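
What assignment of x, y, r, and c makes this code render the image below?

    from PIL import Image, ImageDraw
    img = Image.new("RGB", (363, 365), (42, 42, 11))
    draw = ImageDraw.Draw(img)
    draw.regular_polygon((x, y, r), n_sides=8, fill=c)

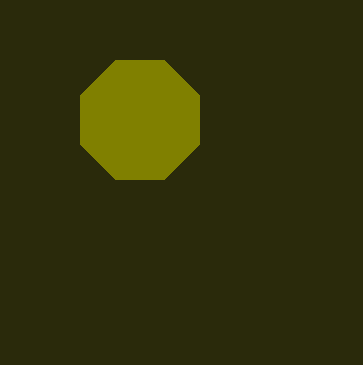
x = 140; y = 120; r = 64; c = 'olive'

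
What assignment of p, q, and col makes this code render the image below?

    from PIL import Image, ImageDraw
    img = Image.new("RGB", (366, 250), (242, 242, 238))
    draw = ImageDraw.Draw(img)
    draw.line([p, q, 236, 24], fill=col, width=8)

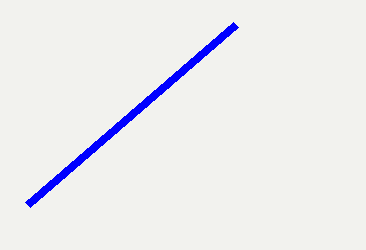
p = 28, q = 204, col = 'blue'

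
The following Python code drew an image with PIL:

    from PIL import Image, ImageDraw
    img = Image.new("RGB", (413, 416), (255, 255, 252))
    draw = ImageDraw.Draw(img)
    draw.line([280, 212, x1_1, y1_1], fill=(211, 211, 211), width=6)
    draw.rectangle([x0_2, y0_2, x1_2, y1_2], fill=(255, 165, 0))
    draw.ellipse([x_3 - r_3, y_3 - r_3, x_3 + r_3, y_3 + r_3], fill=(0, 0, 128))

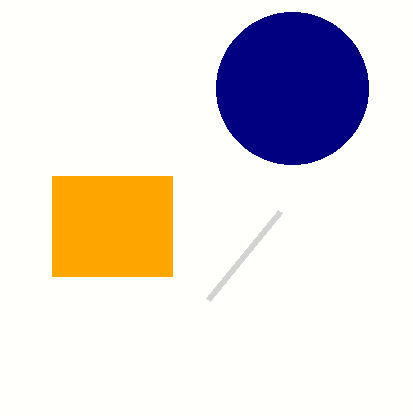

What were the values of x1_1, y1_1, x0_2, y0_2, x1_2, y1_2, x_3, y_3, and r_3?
x1_1 = 208
y1_1 = 300
x0_2 = 52
y0_2 = 176
x1_2 = 172
y1_2 = 276
x_3 = 292
y_3 = 88
r_3 = 76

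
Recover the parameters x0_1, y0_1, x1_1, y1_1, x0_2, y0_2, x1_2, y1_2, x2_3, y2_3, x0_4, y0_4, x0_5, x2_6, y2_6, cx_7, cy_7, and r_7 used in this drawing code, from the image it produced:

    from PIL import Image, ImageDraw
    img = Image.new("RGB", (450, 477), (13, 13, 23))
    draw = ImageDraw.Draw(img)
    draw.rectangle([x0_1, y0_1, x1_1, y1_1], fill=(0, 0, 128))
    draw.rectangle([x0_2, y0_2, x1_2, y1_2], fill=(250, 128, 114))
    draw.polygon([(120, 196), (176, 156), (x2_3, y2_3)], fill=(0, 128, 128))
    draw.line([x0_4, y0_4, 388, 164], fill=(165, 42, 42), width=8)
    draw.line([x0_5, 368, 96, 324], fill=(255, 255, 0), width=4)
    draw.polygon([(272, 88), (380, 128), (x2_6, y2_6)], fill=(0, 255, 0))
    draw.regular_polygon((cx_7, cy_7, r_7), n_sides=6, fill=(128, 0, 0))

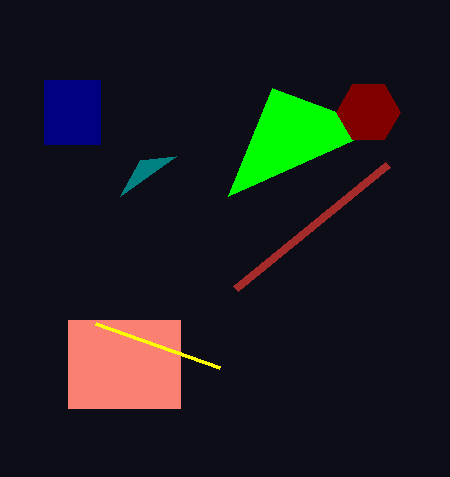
x0_1 = 44, y0_1 = 80, x1_1 = 100, y1_1 = 144, x0_2 = 68, y0_2 = 320, x1_2 = 180, y1_2 = 408, x2_3 = 140, y2_3 = 160, x0_4 = 236, y0_4 = 288, x0_5 = 220, x2_6 = 228, y2_6 = 196, cx_7 = 368, cy_7 = 112, r_7 = 32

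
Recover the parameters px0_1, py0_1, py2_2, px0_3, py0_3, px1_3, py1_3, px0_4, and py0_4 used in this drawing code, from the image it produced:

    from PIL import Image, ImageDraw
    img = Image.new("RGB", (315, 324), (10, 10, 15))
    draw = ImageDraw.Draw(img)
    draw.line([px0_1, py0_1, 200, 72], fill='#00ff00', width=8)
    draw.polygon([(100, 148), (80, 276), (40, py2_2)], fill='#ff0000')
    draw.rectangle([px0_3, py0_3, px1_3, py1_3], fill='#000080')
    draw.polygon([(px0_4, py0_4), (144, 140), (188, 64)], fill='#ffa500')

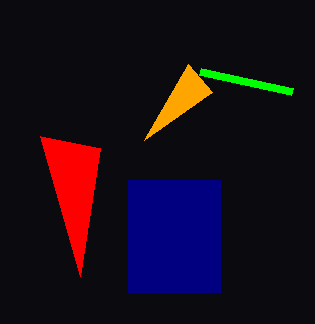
px0_1 = 292; py0_1 = 92; py2_2 = 136; px0_3 = 128; py0_3 = 180; px1_3 = 220; py1_3 = 292; px0_4 = 212; py0_4 = 92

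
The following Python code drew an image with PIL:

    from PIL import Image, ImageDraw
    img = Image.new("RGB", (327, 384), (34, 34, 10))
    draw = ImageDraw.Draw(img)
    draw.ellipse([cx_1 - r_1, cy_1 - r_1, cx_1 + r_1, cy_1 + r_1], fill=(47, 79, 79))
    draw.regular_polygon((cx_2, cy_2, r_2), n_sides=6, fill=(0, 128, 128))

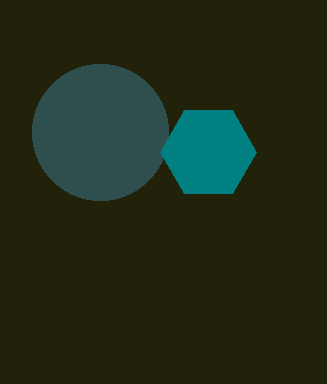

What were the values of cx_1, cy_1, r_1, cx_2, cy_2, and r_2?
cx_1 = 100; cy_1 = 132; r_1 = 68; cx_2 = 208; cy_2 = 152; r_2 = 48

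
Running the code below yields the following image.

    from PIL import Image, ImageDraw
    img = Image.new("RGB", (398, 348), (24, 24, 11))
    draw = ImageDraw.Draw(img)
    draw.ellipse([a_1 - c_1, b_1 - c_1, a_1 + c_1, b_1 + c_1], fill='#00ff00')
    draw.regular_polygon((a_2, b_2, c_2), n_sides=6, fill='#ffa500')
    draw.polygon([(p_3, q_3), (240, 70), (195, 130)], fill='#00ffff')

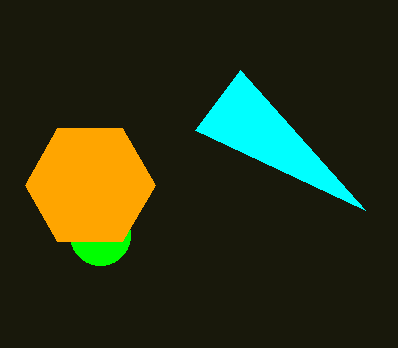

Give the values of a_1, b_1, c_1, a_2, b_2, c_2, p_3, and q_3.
a_1 = 100, b_1 = 235, c_1 = 30, a_2 = 90, b_2 = 185, c_2 = 65, p_3 = 365, q_3 = 210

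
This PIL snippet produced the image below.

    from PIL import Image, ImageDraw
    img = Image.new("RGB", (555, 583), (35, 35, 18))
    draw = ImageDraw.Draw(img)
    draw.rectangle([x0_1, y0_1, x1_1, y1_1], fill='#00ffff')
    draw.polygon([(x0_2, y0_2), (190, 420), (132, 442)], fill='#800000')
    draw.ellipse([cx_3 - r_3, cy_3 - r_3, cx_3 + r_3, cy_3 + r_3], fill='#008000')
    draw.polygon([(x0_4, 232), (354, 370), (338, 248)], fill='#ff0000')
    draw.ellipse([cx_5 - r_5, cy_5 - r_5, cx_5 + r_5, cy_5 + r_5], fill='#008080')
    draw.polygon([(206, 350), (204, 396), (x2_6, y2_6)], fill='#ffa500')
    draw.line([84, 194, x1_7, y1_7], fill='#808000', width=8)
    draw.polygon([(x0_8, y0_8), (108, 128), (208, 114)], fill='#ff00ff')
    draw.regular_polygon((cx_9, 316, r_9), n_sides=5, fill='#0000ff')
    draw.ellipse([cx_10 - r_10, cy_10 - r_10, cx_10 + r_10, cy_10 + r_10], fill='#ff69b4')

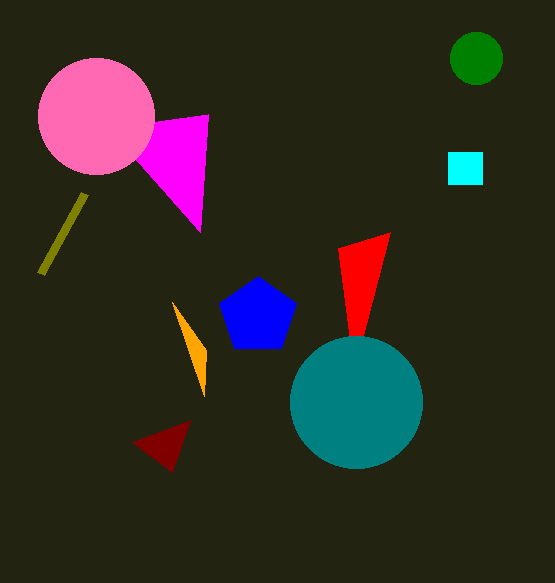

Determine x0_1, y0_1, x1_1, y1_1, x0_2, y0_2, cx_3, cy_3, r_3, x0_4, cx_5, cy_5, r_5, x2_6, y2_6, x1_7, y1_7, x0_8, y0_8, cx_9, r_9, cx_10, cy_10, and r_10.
x0_1 = 448; y0_1 = 152; x1_1 = 482; y1_1 = 184; x0_2 = 172; y0_2 = 472; cx_3 = 476; cy_3 = 58; r_3 = 26; x0_4 = 390; cx_5 = 356; cy_5 = 402; r_5 = 66; x2_6 = 172; y2_6 = 302; x1_7 = 40; y1_7 = 274; x0_8 = 200; y0_8 = 232; cx_9 = 258; r_9 = 40; cx_10 = 96; cy_10 = 116; r_10 = 58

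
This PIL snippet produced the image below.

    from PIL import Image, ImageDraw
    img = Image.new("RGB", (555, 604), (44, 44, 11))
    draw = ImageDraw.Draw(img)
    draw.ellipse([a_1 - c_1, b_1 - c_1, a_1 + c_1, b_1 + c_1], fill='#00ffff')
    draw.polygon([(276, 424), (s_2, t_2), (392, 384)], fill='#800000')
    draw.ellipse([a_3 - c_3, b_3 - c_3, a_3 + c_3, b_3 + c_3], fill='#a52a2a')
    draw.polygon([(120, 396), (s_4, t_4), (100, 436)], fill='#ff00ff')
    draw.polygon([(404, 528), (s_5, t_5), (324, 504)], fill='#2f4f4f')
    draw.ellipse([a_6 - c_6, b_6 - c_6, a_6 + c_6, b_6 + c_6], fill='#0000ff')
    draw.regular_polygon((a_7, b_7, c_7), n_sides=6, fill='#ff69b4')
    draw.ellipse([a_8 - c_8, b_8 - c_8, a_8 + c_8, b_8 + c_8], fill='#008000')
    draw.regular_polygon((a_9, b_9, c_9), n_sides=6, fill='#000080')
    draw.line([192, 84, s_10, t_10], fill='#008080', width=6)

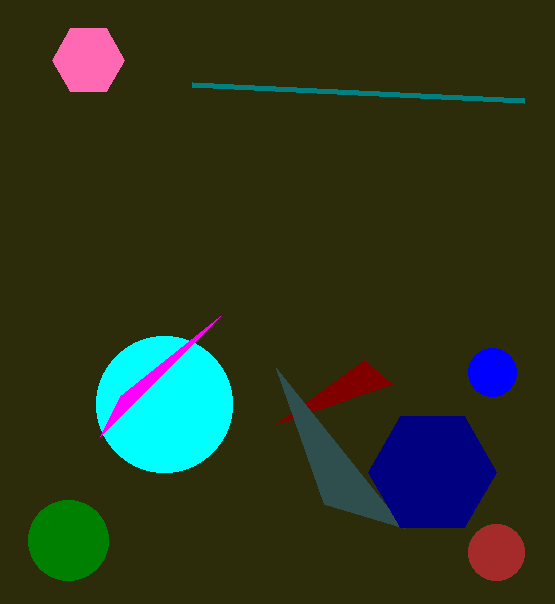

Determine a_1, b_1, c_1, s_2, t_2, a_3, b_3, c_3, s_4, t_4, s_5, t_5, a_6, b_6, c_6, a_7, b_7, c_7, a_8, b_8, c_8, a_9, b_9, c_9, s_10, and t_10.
a_1 = 164, b_1 = 404, c_1 = 68, s_2 = 364, t_2 = 360, a_3 = 496, b_3 = 552, c_3 = 28, s_4 = 220, t_4 = 316, s_5 = 276, t_5 = 368, a_6 = 492, b_6 = 372, c_6 = 24, a_7 = 88, b_7 = 60, c_7 = 36, a_8 = 68, b_8 = 540, c_8 = 40, a_9 = 432, b_9 = 472, c_9 = 64, s_10 = 524, t_10 = 100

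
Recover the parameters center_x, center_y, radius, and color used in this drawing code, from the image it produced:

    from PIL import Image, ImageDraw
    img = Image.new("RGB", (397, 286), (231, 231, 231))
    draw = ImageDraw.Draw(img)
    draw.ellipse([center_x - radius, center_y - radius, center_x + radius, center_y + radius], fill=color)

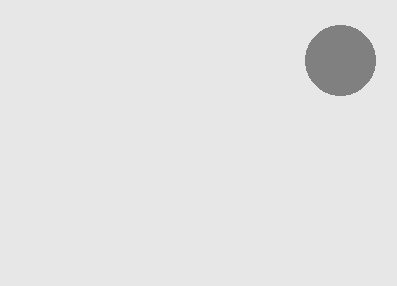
center_x = 340
center_y = 60
radius = 35
color = 'gray'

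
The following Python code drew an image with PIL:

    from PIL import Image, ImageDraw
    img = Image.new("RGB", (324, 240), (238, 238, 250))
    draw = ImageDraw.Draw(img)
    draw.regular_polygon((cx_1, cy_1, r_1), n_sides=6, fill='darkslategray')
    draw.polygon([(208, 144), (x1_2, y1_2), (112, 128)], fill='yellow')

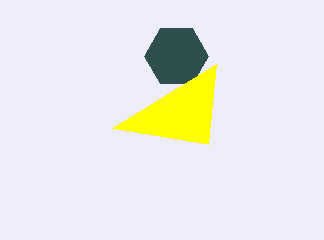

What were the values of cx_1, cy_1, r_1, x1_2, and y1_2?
cx_1 = 176; cy_1 = 56; r_1 = 32; x1_2 = 216; y1_2 = 64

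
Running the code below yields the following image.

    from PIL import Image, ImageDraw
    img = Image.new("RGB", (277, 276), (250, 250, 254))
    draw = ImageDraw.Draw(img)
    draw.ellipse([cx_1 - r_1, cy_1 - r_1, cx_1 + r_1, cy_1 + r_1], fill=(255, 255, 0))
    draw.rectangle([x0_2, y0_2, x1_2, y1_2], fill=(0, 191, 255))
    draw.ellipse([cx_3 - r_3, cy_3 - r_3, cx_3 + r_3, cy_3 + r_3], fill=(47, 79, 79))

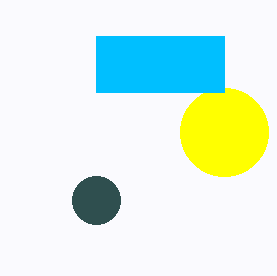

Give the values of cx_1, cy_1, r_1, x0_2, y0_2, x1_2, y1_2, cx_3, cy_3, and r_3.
cx_1 = 224
cy_1 = 132
r_1 = 44
x0_2 = 96
y0_2 = 36
x1_2 = 224
y1_2 = 92
cx_3 = 96
cy_3 = 200
r_3 = 24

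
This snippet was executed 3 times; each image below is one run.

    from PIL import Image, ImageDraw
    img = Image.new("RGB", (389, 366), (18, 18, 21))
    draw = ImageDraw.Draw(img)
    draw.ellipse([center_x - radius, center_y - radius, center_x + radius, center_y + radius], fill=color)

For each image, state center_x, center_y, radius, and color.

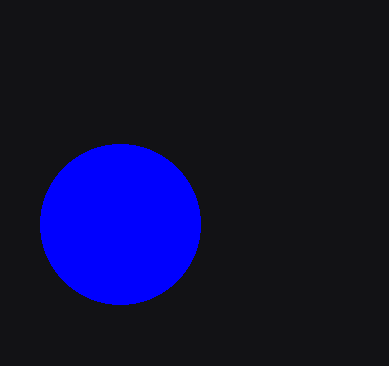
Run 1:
center_x = 120; center_y = 224; radius = 80; color = 'blue'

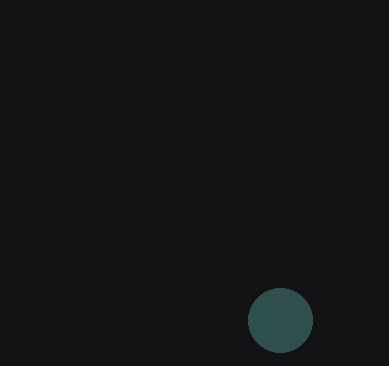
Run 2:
center_x = 280
center_y = 320
radius = 32
color = 'darkslategray'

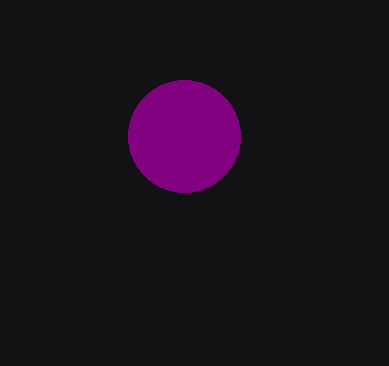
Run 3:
center_x = 184
center_y = 136
radius = 56
color = 'purple'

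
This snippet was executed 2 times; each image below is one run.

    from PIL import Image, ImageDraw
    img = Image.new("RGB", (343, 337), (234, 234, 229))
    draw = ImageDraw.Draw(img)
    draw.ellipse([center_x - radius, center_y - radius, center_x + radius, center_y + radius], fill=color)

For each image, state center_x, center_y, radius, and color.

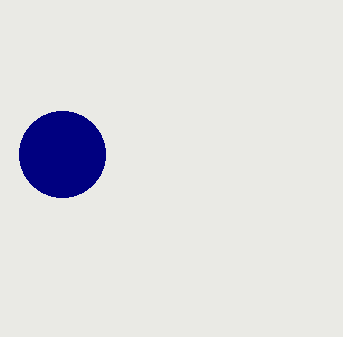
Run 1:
center_x = 62; center_y = 154; radius = 43; color = 'navy'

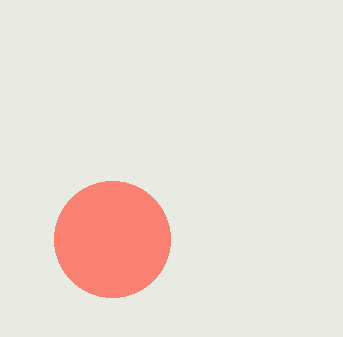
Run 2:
center_x = 112
center_y = 239
radius = 58
color = 'salmon'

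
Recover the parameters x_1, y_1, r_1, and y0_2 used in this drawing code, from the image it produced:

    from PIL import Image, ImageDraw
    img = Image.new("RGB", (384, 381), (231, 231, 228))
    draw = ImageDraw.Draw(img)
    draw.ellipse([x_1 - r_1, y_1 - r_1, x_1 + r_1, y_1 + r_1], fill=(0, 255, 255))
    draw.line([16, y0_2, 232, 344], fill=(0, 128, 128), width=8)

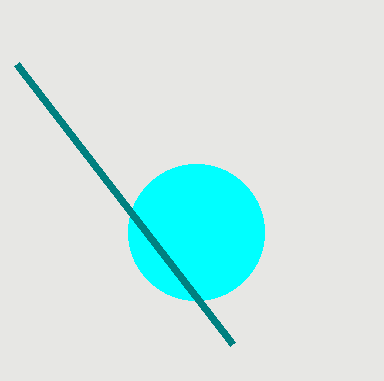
x_1 = 196; y_1 = 232; r_1 = 68; y0_2 = 64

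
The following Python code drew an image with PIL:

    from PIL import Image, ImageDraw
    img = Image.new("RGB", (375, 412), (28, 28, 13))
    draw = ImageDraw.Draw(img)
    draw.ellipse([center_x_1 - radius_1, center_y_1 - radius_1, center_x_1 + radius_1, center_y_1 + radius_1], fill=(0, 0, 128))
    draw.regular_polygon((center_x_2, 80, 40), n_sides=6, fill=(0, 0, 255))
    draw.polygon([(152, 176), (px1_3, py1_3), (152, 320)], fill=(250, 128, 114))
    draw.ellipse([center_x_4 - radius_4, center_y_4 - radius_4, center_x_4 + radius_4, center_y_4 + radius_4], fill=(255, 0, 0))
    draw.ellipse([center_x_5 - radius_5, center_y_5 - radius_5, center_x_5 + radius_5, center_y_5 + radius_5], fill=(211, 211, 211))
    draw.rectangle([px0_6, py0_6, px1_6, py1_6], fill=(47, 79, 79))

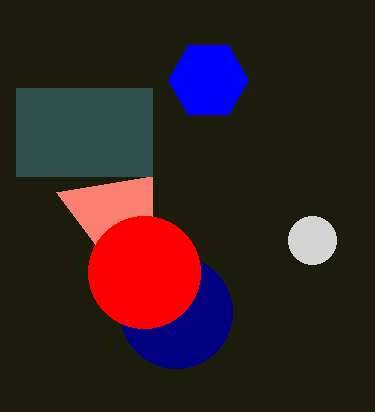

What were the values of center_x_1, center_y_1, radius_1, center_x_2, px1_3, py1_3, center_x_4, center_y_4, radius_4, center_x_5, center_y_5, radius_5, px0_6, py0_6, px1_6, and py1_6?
center_x_1 = 176
center_y_1 = 312
radius_1 = 56
center_x_2 = 208
px1_3 = 56
py1_3 = 192
center_x_4 = 144
center_y_4 = 272
radius_4 = 56
center_x_5 = 312
center_y_5 = 240
radius_5 = 24
px0_6 = 16
py0_6 = 88
px1_6 = 152
py1_6 = 176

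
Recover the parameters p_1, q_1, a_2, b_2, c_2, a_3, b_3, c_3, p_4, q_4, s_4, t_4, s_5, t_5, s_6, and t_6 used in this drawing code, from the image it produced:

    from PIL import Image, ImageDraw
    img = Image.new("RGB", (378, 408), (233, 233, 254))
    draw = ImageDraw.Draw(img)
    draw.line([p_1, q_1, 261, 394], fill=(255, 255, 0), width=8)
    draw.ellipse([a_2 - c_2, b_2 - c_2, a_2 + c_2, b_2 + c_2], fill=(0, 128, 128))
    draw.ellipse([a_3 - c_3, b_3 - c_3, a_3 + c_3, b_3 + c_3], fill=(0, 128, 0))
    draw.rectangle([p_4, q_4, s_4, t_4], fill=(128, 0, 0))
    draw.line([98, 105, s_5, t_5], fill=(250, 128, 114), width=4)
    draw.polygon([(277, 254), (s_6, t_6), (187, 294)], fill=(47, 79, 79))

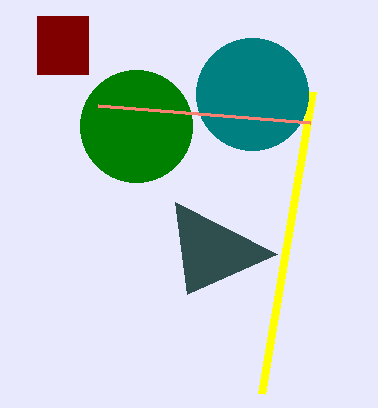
p_1 = 312, q_1 = 92, a_2 = 252, b_2 = 94, c_2 = 56, a_3 = 136, b_3 = 126, c_3 = 56, p_4 = 37, q_4 = 16, s_4 = 88, t_4 = 74, s_5 = 310, t_5 = 122, s_6 = 175, t_6 = 202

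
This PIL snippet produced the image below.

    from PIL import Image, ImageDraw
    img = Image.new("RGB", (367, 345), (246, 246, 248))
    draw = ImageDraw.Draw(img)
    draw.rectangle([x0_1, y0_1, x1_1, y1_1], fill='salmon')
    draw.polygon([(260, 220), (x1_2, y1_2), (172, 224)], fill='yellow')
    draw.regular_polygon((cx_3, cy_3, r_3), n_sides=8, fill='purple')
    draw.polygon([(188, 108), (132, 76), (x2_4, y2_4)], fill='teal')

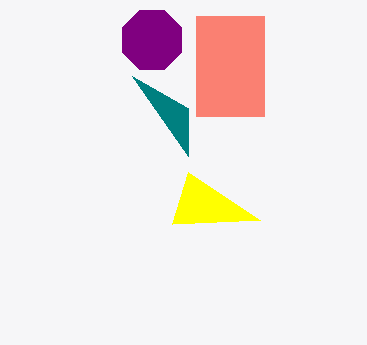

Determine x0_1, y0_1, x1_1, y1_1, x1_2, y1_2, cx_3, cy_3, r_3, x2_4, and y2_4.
x0_1 = 196
y0_1 = 16
x1_1 = 264
y1_1 = 116
x1_2 = 188
y1_2 = 172
cx_3 = 152
cy_3 = 40
r_3 = 32
x2_4 = 188
y2_4 = 156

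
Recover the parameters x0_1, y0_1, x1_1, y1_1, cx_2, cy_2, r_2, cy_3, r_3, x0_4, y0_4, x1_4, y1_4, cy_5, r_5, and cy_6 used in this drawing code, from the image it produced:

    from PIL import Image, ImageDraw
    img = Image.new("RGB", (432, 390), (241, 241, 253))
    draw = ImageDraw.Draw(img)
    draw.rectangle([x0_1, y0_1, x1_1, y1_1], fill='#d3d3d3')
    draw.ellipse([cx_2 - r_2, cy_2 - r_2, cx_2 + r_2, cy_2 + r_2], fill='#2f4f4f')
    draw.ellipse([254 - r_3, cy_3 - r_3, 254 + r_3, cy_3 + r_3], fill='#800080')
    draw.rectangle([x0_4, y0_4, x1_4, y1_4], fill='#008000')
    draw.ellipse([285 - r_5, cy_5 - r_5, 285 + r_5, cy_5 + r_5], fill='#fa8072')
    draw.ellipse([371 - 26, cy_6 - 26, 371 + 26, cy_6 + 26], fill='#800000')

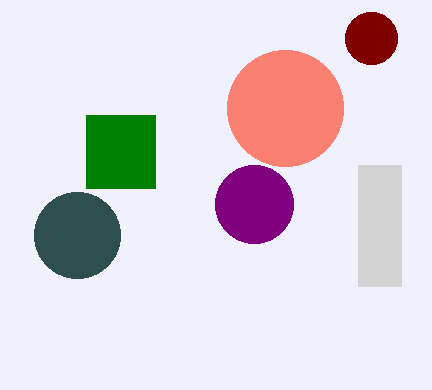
x0_1 = 358
y0_1 = 165
x1_1 = 401
y1_1 = 286
cx_2 = 77
cy_2 = 235
r_2 = 43
cy_3 = 204
r_3 = 39
x0_4 = 86
y0_4 = 115
x1_4 = 155
y1_4 = 188
cy_5 = 108
r_5 = 58
cy_6 = 38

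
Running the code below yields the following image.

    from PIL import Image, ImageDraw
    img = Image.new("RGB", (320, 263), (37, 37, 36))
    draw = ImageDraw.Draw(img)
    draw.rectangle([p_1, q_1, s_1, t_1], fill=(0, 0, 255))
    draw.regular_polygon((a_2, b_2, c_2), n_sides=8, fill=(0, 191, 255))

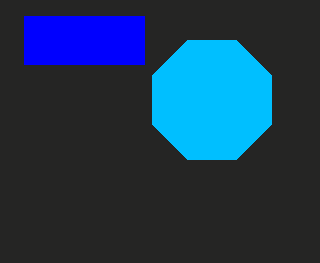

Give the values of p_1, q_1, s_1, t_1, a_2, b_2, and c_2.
p_1 = 24
q_1 = 16
s_1 = 144
t_1 = 64
a_2 = 212
b_2 = 100
c_2 = 64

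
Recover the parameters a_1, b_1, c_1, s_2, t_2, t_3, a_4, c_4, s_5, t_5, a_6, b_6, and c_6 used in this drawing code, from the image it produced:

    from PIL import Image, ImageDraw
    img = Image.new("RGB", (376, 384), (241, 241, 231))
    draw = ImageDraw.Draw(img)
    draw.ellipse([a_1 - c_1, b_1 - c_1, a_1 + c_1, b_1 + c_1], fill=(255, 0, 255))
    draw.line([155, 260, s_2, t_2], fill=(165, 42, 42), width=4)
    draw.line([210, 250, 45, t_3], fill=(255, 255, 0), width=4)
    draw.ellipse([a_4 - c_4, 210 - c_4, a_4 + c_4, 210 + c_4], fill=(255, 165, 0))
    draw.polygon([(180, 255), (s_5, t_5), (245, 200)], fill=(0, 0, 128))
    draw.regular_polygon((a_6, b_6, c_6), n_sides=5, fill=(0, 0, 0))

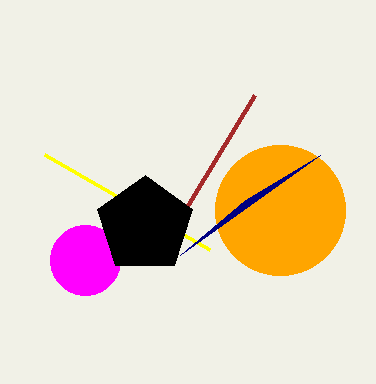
a_1 = 85, b_1 = 260, c_1 = 35, s_2 = 255, t_2 = 95, t_3 = 155, a_4 = 280, c_4 = 65, s_5 = 320, t_5 = 155, a_6 = 145, b_6 = 225, c_6 = 50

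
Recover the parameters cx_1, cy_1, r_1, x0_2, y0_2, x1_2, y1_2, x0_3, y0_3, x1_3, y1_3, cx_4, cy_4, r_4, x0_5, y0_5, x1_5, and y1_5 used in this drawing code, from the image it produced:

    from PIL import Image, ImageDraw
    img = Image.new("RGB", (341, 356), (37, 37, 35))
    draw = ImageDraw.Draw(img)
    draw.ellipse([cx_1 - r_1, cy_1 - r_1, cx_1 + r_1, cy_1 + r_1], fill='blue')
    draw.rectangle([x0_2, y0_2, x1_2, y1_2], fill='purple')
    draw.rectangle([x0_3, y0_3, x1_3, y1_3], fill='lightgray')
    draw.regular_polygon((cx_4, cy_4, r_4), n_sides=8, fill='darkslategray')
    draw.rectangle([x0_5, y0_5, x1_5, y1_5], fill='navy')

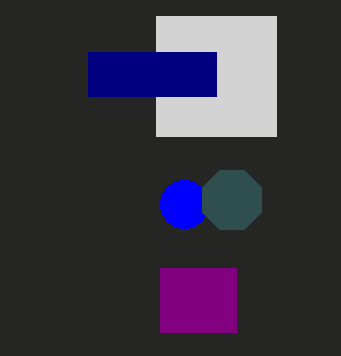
cx_1 = 184, cy_1 = 204, r_1 = 24, x0_2 = 160, y0_2 = 268, x1_2 = 236, y1_2 = 332, x0_3 = 156, y0_3 = 16, x1_3 = 276, y1_3 = 136, cx_4 = 232, cy_4 = 200, r_4 = 32, x0_5 = 88, y0_5 = 52, x1_5 = 216, y1_5 = 96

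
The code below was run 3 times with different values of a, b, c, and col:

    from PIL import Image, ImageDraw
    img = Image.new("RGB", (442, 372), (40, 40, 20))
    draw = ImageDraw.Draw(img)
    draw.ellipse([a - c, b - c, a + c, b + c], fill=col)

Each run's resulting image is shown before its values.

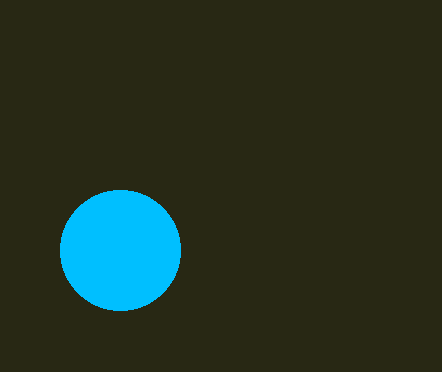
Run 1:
a = 120
b = 250
c = 60
col = 'deepskyblue'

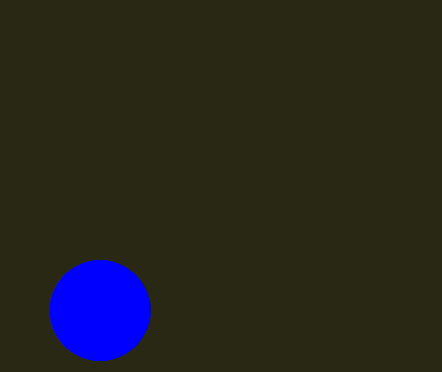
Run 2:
a = 100
b = 310
c = 50
col = 'blue'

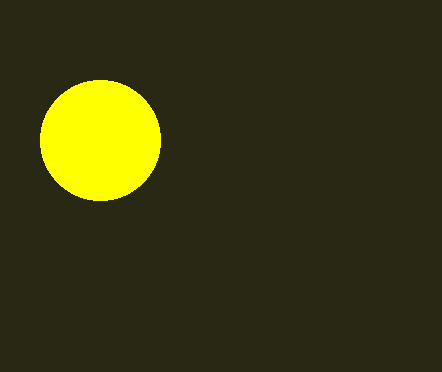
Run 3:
a = 100
b = 140
c = 60
col = 'yellow'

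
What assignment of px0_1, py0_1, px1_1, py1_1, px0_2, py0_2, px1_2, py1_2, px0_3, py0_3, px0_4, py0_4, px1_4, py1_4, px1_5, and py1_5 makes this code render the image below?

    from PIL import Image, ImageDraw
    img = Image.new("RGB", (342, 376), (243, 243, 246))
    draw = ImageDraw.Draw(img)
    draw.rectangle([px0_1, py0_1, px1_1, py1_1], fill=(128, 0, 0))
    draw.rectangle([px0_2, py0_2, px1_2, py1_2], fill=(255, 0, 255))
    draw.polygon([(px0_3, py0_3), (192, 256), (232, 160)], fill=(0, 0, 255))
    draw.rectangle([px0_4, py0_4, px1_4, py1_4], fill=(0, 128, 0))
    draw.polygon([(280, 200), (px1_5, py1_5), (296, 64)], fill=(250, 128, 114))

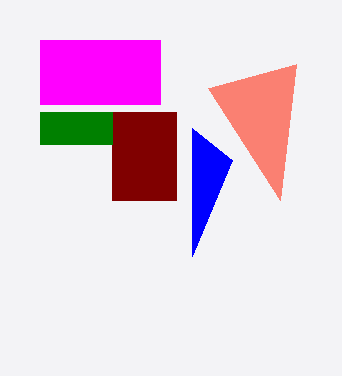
px0_1 = 112, py0_1 = 112, px1_1 = 176, py1_1 = 200, px0_2 = 40, py0_2 = 40, px1_2 = 160, py1_2 = 104, px0_3 = 192, py0_3 = 128, px0_4 = 40, py0_4 = 112, px1_4 = 112, py1_4 = 144, px1_5 = 208, py1_5 = 88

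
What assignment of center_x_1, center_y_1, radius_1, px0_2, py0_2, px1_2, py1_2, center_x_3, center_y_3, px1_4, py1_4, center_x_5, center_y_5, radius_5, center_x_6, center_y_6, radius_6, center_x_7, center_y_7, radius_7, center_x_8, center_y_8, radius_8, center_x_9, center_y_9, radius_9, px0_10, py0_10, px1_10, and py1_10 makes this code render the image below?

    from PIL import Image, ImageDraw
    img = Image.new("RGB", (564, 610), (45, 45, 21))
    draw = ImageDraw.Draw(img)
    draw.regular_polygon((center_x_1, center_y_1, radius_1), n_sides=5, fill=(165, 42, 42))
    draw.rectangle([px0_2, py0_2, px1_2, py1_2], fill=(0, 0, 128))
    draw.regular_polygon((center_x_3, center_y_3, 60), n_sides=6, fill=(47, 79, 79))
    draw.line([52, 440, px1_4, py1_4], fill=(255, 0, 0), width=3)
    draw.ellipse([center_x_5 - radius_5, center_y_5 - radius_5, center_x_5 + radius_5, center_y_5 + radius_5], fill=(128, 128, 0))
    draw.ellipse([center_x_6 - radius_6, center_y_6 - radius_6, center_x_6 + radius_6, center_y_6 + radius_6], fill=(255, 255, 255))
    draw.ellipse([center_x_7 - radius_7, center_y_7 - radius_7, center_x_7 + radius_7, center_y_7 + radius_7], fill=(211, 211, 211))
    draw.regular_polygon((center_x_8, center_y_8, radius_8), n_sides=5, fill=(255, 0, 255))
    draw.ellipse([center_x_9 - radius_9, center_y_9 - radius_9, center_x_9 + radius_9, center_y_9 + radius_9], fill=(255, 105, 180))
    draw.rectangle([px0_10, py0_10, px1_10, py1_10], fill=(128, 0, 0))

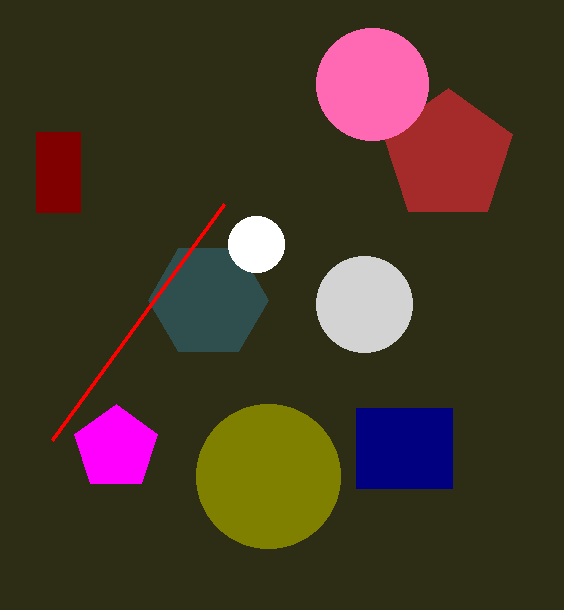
center_x_1 = 448, center_y_1 = 156, radius_1 = 68, px0_2 = 356, py0_2 = 408, px1_2 = 452, py1_2 = 488, center_x_3 = 208, center_y_3 = 300, px1_4 = 224, py1_4 = 204, center_x_5 = 268, center_y_5 = 476, radius_5 = 72, center_x_6 = 256, center_y_6 = 244, radius_6 = 28, center_x_7 = 364, center_y_7 = 304, radius_7 = 48, center_x_8 = 116, center_y_8 = 448, radius_8 = 44, center_x_9 = 372, center_y_9 = 84, radius_9 = 56, px0_10 = 36, py0_10 = 132, px1_10 = 80, py1_10 = 212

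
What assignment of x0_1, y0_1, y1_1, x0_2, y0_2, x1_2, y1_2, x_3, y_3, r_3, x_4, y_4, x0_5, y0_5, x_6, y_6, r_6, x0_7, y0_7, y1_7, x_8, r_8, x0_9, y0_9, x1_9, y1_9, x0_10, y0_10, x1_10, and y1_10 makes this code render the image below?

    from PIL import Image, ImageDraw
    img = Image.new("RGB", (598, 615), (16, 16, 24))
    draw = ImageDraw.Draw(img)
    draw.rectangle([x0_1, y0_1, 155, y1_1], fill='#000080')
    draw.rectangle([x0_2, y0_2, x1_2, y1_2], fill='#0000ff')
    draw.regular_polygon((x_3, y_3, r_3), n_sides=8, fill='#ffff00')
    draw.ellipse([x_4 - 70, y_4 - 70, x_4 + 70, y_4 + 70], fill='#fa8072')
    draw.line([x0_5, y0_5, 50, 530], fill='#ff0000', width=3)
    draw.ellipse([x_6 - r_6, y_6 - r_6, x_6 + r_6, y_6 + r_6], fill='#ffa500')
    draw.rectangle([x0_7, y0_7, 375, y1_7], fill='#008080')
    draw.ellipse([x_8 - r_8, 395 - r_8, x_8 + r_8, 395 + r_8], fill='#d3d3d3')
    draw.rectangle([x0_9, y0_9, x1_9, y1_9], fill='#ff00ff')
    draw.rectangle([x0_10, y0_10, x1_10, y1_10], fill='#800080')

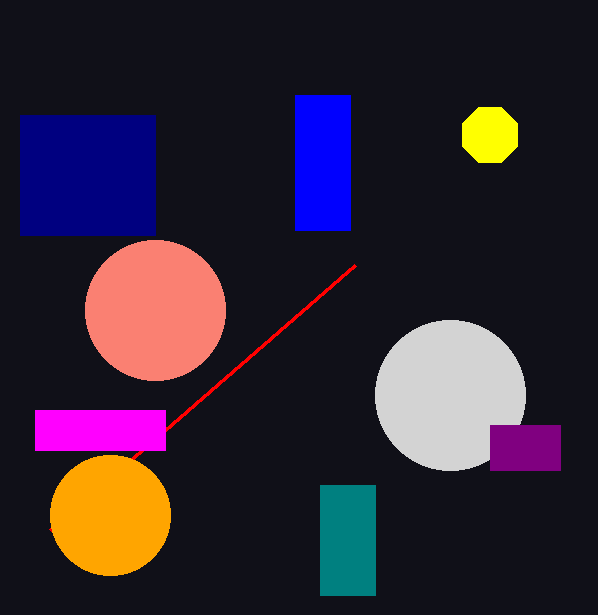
x0_1 = 20, y0_1 = 115, y1_1 = 235, x0_2 = 295, y0_2 = 95, x1_2 = 350, y1_2 = 230, x_3 = 490, y_3 = 135, r_3 = 30, x_4 = 155, y_4 = 310, x0_5 = 355, y0_5 = 265, x_6 = 110, y_6 = 515, r_6 = 60, x0_7 = 320, y0_7 = 485, y1_7 = 595, x_8 = 450, r_8 = 75, x0_9 = 35, y0_9 = 410, x1_9 = 165, y1_9 = 450, x0_10 = 490, y0_10 = 425, x1_10 = 560, y1_10 = 470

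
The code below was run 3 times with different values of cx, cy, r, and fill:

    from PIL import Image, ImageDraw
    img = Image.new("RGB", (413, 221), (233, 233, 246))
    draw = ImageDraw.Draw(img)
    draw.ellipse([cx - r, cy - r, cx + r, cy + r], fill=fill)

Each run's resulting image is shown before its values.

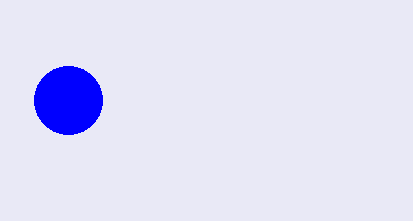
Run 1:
cx = 68, cy = 100, r = 34, fill = 'blue'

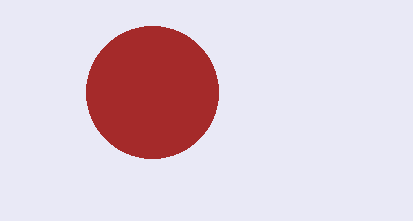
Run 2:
cx = 152, cy = 92, r = 66, fill = 'brown'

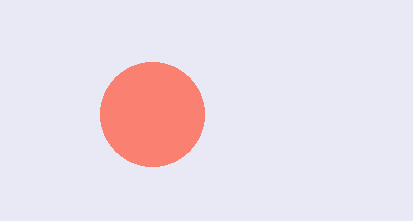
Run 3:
cx = 152
cy = 114
r = 52
fill = 'salmon'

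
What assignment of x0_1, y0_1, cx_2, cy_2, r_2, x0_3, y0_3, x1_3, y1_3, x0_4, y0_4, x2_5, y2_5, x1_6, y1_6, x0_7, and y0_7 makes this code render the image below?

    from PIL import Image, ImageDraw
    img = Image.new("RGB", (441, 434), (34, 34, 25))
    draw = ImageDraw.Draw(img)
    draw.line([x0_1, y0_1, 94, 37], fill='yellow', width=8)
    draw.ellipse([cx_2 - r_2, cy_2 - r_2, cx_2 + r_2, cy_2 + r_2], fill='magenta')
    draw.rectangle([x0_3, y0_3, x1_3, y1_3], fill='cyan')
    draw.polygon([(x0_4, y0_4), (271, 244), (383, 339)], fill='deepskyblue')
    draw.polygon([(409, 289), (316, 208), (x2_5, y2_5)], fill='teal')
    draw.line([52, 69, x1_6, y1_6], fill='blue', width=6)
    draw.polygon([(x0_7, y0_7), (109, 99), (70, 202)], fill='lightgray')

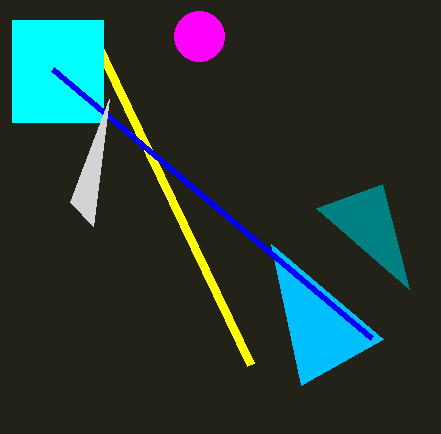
x0_1 = 251
y0_1 = 365
cx_2 = 199
cy_2 = 36
r_2 = 25
x0_3 = 12
y0_3 = 20
x1_3 = 103
y1_3 = 122
x0_4 = 301
y0_4 = 385
x2_5 = 382
y2_5 = 184
x1_6 = 371
y1_6 = 338
x0_7 = 93
y0_7 = 226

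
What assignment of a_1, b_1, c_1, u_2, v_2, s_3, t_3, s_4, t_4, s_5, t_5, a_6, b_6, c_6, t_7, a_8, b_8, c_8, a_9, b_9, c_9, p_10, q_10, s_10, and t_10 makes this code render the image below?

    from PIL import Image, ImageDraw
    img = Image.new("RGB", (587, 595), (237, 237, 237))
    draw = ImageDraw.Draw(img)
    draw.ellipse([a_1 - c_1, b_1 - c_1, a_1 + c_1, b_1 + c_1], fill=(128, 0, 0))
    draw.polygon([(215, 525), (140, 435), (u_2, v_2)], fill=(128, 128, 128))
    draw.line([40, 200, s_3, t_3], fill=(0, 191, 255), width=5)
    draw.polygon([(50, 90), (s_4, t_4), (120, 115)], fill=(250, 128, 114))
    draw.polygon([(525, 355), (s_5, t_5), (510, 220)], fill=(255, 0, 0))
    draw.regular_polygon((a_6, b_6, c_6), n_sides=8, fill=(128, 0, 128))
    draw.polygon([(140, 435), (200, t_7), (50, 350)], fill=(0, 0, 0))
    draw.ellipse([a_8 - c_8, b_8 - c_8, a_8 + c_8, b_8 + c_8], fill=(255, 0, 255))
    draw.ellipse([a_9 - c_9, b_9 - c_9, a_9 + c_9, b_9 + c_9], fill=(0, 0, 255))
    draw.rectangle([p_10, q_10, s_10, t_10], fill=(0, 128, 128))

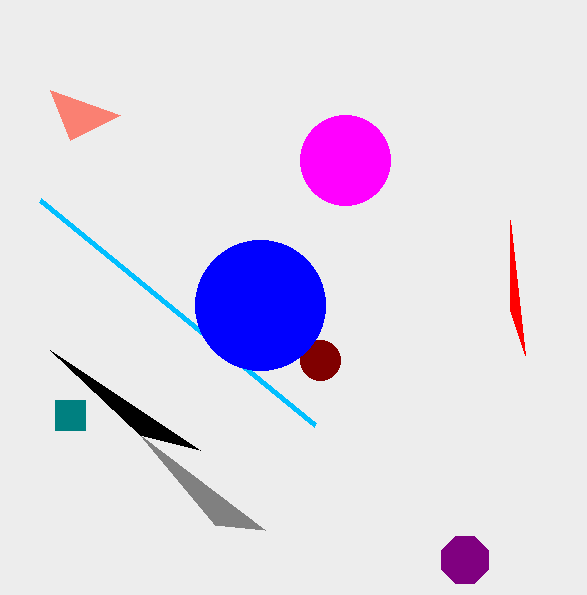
a_1 = 320; b_1 = 360; c_1 = 20; u_2 = 265; v_2 = 530; s_3 = 315; t_3 = 425; s_4 = 70; t_4 = 140; s_5 = 510; t_5 = 310; a_6 = 465; b_6 = 560; c_6 = 25; t_7 = 450; a_8 = 345; b_8 = 160; c_8 = 45; a_9 = 260; b_9 = 305; c_9 = 65; p_10 = 55; q_10 = 400; s_10 = 85; t_10 = 430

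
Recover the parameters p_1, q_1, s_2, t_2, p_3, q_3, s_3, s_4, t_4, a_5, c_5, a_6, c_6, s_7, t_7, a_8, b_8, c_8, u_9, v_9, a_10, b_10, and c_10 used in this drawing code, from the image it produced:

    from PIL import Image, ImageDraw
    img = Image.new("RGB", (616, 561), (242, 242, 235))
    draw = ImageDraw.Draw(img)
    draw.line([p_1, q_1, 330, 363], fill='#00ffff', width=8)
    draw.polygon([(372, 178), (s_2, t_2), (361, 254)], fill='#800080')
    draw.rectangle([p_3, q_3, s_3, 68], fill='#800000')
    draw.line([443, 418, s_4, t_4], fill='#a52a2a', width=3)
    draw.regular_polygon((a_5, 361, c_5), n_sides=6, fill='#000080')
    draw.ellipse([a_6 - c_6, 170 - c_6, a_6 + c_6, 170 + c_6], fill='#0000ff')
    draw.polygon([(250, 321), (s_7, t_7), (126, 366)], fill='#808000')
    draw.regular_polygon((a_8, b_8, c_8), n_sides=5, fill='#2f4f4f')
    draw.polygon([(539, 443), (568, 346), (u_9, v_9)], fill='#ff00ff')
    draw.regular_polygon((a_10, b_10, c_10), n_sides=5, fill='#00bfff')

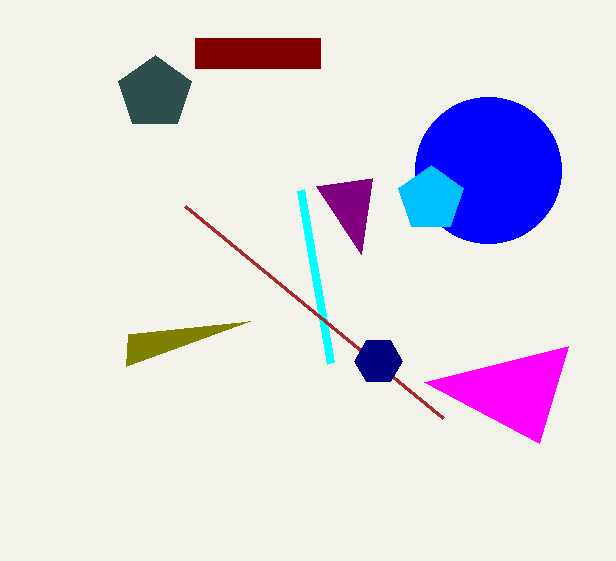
p_1 = 300, q_1 = 190, s_2 = 316, t_2 = 186, p_3 = 195, q_3 = 38, s_3 = 320, s_4 = 185, t_4 = 206, a_5 = 378, c_5 = 24, a_6 = 488, c_6 = 73, s_7 = 128, t_7 = 334, a_8 = 155, b_8 = 93, c_8 = 38, u_9 = 424, v_9 = 382, a_10 = 431, b_10 = 199, c_10 = 34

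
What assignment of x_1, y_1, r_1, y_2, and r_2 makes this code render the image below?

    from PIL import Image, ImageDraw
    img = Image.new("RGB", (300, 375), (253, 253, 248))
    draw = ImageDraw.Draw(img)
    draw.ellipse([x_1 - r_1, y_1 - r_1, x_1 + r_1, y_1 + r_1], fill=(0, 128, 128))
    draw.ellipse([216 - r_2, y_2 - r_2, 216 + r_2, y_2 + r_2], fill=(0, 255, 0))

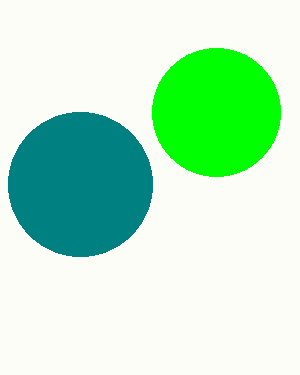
x_1 = 80; y_1 = 184; r_1 = 72; y_2 = 112; r_2 = 64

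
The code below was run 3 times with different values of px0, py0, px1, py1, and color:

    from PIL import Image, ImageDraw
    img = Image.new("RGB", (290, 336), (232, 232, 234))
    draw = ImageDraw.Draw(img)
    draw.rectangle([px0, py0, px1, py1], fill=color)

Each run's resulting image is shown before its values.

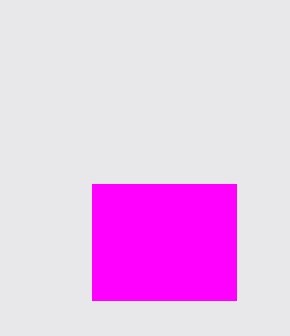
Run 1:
px0 = 92, py0 = 184, px1 = 236, py1 = 300, color = 'magenta'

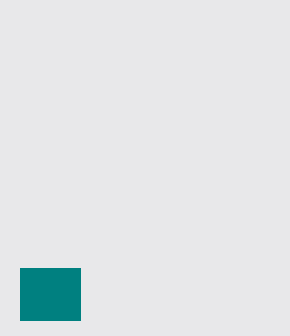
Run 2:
px0 = 20
py0 = 268
px1 = 80
py1 = 320
color = 'teal'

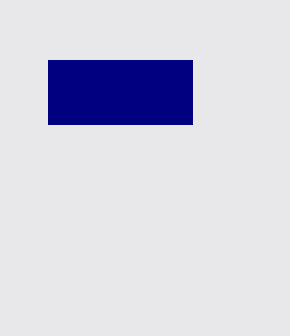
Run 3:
px0 = 48, py0 = 60, px1 = 192, py1 = 124, color = 'navy'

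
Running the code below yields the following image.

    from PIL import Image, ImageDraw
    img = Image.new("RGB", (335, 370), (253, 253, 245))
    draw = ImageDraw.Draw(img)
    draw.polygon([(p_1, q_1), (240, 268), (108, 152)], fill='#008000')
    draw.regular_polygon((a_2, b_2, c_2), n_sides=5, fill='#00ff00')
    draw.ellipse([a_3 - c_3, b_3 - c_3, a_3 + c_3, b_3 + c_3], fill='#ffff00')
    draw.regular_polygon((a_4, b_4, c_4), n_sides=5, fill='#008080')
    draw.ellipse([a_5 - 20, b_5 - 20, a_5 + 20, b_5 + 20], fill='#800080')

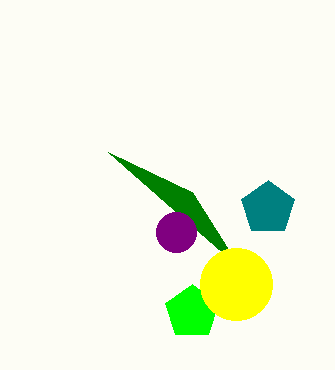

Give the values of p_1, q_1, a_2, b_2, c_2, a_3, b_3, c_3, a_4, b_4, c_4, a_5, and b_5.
p_1 = 192, q_1 = 192, a_2 = 192, b_2 = 312, c_2 = 28, a_3 = 236, b_3 = 284, c_3 = 36, a_4 = 268, b_4 = 208, c_4 = 28, a_5 = 176, b_5 = 232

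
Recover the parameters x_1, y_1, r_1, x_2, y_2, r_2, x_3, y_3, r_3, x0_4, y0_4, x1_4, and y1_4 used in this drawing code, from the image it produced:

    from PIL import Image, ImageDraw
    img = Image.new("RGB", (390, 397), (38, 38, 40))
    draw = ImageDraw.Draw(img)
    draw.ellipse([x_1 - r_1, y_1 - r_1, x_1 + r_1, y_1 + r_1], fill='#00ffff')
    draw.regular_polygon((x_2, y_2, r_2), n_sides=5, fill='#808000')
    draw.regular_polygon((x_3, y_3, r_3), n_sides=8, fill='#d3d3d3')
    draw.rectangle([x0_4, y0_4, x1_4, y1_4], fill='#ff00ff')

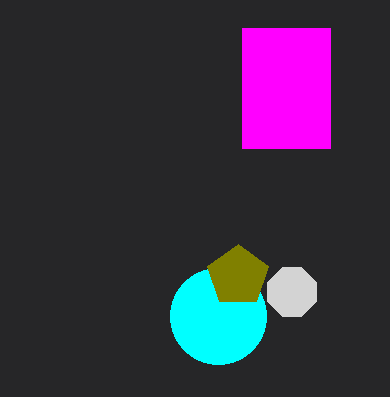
x_1 = 218
y_1 = 316
r_1 = 48
x_2 = 238
y_2 = 276
r_2 = 32
x_3 = 292
y_3 = 292
r_3 = 26
x0_4 = 242
y0_4 = 28
x1_4 = 330
y1_4 = 148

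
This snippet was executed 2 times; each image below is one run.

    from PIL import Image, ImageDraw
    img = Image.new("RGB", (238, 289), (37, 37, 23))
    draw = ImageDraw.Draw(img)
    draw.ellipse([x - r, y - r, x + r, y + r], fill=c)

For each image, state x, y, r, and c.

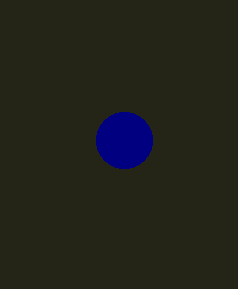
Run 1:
x = 124, y = 140, r = 28, c = 'navy'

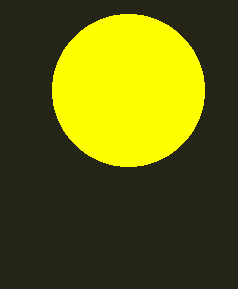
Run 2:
x = 128; y = 90; r = 76; c = 'yellow'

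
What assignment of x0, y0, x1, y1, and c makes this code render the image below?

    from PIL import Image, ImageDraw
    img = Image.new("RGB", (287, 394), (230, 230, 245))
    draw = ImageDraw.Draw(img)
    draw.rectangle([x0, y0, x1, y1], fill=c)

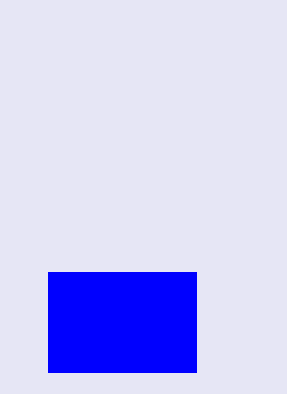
x0 = 48
y0 = 272
x1 = 196
y1 = 372
c = 'blue'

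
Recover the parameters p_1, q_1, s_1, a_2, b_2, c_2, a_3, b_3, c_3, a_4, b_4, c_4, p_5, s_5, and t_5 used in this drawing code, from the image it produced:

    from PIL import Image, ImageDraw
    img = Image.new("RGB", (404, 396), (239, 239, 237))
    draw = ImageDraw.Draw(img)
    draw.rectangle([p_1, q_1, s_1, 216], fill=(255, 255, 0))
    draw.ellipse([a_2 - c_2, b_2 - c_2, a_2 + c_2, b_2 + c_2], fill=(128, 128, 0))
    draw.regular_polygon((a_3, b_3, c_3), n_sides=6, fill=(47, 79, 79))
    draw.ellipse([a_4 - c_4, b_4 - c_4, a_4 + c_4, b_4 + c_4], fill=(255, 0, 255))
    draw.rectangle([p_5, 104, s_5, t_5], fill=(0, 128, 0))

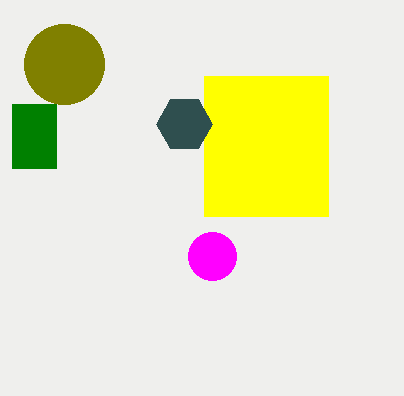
p_1 = 204; q_1 = 76; s_1 = 328; a_2 = 64; b_2 = 64; c_2 = 40; a_3 = 184; b_3 = 124; c_3 = 28; a_4 = 212; b_4 = 256; c_4 = 24; p_5 = 12; s_5 = 56; t_5 = 168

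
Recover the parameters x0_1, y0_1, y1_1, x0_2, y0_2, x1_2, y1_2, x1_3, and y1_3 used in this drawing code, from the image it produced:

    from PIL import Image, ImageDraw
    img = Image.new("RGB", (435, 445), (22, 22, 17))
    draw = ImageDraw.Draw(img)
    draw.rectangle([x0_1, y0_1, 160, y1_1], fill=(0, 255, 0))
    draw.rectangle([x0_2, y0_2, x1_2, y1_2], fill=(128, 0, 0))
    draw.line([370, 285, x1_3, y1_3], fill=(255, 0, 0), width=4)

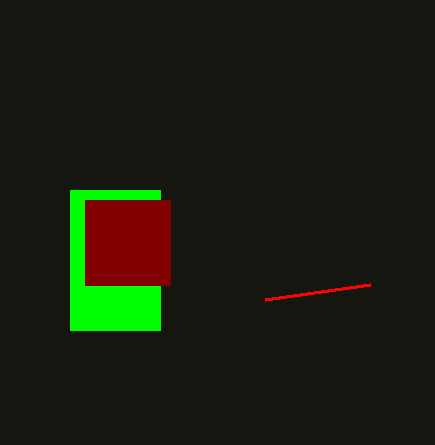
x0_1 = 70
y0_1 = 190
y1_1 = 330
x0_2 = 85
y0_2 = 200
x1_2 = 170
y1_2 = 285
x1_3 = 265
y1_3 = 300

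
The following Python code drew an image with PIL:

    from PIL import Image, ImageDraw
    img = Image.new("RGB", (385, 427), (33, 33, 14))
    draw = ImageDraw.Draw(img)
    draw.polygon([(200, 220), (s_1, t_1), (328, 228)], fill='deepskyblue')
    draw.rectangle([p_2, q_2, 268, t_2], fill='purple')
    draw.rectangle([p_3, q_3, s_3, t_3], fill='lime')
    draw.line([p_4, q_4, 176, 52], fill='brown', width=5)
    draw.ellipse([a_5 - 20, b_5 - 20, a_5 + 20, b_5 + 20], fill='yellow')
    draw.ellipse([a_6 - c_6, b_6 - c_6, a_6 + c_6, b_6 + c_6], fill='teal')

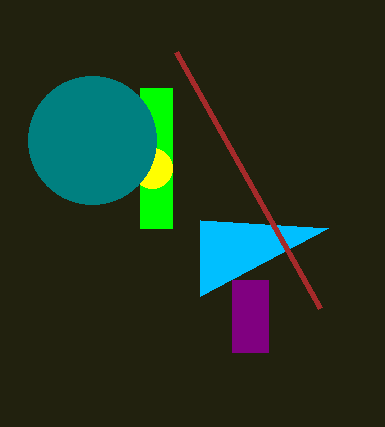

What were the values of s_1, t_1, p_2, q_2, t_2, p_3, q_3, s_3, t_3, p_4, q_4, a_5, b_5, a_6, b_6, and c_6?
s_1 = 200, t_1 = 296, p_2 = 232, q_2 = 280, t_2 = 352, p_3 = 140, q_3 = 88, s_3 = 172, t_3 = 228, p_4 = 320, q_4 = 308, a_5 = 152, b_5 = 168, a_6 = 92, b_6 = 140, c_6 = 64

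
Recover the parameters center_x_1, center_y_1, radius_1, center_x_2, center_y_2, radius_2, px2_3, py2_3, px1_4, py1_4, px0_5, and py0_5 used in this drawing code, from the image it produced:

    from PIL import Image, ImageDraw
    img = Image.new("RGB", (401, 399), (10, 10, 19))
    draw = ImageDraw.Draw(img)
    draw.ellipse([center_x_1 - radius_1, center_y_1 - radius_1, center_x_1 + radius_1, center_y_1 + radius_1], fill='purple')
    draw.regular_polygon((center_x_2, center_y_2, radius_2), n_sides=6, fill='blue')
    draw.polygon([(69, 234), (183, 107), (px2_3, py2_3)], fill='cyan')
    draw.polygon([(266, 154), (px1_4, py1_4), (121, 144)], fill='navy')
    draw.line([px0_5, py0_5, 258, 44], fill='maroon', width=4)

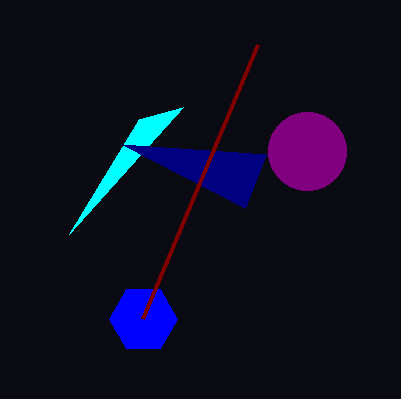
center_x_1 = 307, center_y_1 = 151, radius_1 = 39, center_x_2 = 143, center_y_2 = 319, radius_2 = 34, px2_3 = 139, py2_3 = 119, px1_4 = 245, py1_4 = 208, px0_5 = 143, py0_5 = 318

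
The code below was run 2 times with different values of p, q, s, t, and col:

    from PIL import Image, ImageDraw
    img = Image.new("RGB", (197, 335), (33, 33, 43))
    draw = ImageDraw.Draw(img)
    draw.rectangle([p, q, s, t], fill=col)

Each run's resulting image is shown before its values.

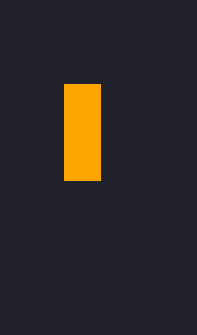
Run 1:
p = 64, q = 84, s = 100, t = 180, col = 'orange'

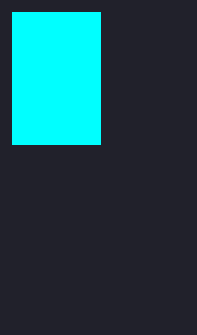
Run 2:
p = 12; q = 12; s = 100; t = 144; col = 'cyan'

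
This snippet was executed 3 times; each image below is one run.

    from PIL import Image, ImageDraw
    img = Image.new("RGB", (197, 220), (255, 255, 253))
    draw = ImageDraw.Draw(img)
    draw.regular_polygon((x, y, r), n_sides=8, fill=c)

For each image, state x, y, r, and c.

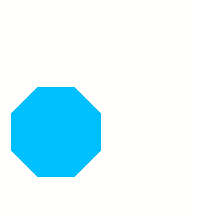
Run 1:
x = 56
y = 132
r = 48
c = 'deepskyblue'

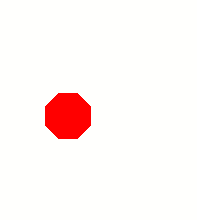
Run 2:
x = 68, y = 116, r = 24, c = 'red'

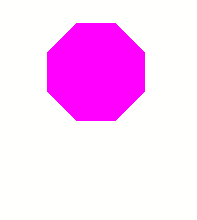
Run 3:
x = 96; y = 72; r = 52; c = 'magenta'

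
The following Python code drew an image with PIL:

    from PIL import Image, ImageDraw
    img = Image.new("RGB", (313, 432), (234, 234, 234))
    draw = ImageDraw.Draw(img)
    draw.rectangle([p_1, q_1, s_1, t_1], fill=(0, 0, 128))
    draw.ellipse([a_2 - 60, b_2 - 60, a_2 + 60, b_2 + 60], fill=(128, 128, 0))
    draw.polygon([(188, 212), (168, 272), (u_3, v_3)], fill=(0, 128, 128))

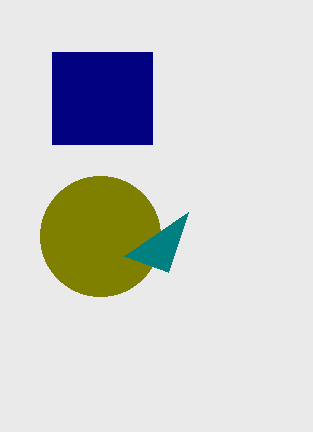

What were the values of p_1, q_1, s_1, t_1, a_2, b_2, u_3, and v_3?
p_1 = 52, q_1 = 52, s_1 = 152, t_1 = 144, a_2 = 100, b_2 = 236, u_3 = 124, v_3 = 256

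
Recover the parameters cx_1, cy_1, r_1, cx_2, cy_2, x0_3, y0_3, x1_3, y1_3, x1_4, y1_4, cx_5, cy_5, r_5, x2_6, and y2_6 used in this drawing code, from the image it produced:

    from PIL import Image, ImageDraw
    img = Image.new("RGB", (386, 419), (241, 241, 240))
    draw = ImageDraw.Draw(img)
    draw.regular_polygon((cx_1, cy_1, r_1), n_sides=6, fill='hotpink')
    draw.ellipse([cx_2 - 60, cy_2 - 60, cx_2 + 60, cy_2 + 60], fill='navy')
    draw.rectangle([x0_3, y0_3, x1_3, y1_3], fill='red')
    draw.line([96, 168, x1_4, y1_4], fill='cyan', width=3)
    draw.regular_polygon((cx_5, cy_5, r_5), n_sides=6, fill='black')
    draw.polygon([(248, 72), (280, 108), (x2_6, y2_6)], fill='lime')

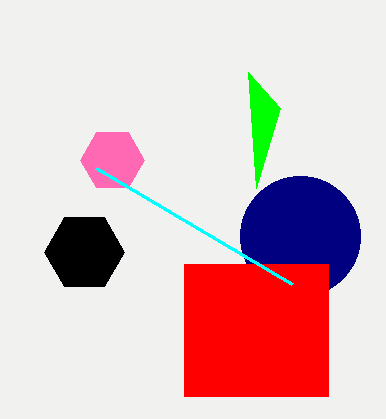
cx_1 = 112; cy_1 = 160; r_1 = 32; cx_2 = 300; cy_2 = 236; x0_3 = 184; y0_3 = 264; x1_3 = 328; y1_3 = 396; x1_4 = 292; y1_4 = 284; cx_5 = 84; cy_5 = 252; r_5 = 40; x2_6 = 256; y2_6 = 188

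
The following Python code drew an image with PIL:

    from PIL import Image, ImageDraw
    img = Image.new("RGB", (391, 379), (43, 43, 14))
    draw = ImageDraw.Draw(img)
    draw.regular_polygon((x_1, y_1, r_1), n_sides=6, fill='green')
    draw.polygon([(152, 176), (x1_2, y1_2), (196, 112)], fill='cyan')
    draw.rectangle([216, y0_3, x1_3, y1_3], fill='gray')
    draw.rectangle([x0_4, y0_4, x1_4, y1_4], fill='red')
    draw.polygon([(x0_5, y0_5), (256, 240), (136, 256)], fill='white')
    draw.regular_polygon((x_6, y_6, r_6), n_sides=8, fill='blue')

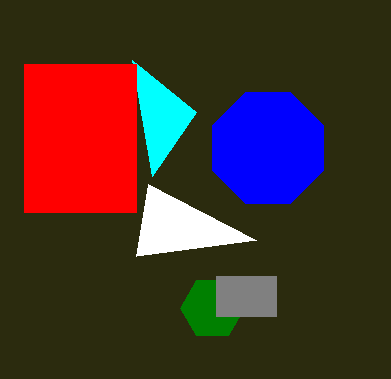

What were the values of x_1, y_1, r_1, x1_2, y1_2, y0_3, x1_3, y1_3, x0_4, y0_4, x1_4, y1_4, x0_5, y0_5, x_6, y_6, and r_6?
x_1 = 212
y_1 = 308
r_1 = 32
x1_2 = 132
y1_2 = 60
y0_3 = 276
x1_3 = 276
y1_3 = 316
x0_4 = 24
y0_4 = 64
x1_4 = 136
y1_4 = 212
x0_5 = 148
y0_5 = 184
x_6 = 268
y_6 = 148
r_6 = 60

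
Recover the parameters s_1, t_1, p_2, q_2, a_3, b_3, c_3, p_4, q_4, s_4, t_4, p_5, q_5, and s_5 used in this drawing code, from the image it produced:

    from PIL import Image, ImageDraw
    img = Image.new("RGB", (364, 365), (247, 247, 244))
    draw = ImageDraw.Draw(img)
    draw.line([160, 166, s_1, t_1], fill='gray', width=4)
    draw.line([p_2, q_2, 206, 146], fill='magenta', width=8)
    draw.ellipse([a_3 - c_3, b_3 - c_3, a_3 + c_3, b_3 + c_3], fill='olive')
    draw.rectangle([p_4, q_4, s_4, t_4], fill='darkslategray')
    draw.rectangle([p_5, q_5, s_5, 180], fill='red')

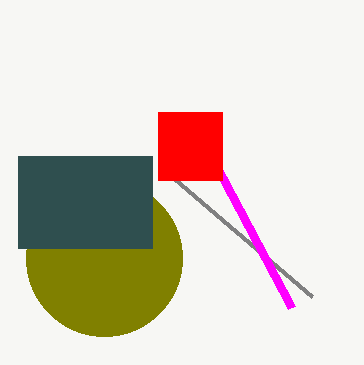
s_1 = 312
t_1 = 296
p_2 = 292
q_2 = 308
a_3 = 104
b_3 = 258
c_3 = 78
p_4 = 18
q_4 = 156
s_4 = 152
t_4 = 248
p_5 = 158
q_5 = 112
s_5 = 222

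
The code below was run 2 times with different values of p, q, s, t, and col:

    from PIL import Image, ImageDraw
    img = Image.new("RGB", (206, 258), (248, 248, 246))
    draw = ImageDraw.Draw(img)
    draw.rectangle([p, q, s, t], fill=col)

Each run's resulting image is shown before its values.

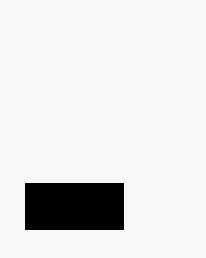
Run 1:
p = 25; q = 183; s = 123; t = 229; col = 'black'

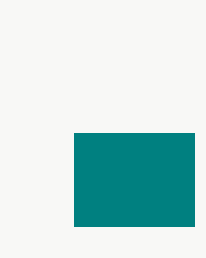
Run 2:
p = 74, q = 133, s = 194, t = 226, col = 'teal'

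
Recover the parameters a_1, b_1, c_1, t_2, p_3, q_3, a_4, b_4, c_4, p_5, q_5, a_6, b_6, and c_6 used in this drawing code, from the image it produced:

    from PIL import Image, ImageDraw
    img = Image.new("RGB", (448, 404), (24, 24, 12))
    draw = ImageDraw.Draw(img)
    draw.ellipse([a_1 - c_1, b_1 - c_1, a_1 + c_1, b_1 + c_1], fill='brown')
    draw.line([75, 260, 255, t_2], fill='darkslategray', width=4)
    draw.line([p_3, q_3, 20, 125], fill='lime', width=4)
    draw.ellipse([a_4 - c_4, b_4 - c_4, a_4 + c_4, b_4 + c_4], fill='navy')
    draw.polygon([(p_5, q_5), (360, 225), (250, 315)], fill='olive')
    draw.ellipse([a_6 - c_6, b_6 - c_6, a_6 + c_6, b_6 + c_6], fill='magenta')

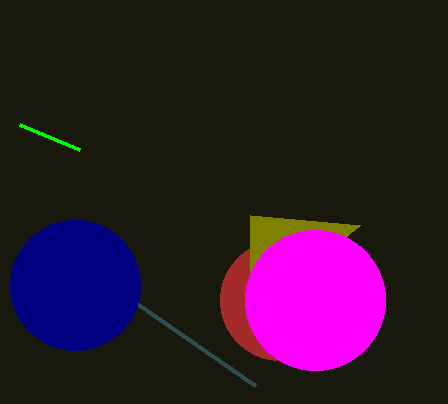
a_1 = 280; b_1 = 300; c_1 = 60; t_2 = 385; p_3 = 80; q_3 = 150; a_4 = 75; b_4 = 285; c_4 = 65; p_5 = 250; q_5 = 215; a_6 = 315; b_6 = 300; c_6 = 70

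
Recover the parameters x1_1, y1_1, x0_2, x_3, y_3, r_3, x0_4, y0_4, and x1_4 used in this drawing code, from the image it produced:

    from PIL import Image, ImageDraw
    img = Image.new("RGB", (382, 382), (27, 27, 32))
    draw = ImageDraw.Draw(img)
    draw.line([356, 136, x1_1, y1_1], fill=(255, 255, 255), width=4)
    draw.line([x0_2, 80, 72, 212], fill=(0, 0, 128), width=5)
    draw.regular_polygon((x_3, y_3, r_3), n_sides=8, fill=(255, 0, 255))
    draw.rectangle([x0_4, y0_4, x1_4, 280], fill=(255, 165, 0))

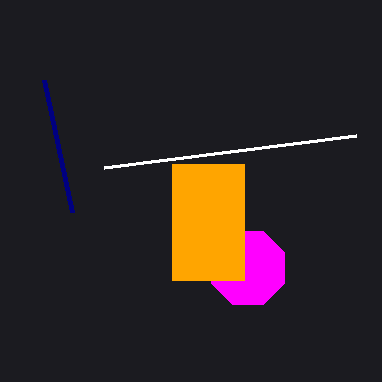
x1_1 = 104
y1_1 = 168
x0_2 = 44
x_3 = 248
y_3 = 268
r_3 = 40
x0_4 = 172
y0_4 = 164
x1_4 = 244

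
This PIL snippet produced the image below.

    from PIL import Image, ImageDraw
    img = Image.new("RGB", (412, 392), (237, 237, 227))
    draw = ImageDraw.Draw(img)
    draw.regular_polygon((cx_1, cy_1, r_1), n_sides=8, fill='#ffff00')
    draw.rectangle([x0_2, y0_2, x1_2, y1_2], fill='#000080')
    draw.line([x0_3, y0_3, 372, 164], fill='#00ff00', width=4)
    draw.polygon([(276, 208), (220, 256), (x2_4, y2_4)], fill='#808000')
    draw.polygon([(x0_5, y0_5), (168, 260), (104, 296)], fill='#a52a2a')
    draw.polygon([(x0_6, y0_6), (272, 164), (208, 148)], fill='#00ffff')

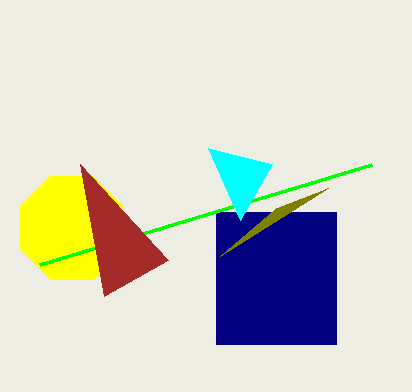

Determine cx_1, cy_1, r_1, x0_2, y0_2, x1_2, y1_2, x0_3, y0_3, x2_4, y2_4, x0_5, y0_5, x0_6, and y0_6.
cx_1 = 72, cy_1 = 228, r_1 = 56, x0_2 = 216, y0_2 = 212, x1_2 = 336, y1_2 = 344, x0_3 = 40, y0_3 = 264, x2_4 = 328, y2_4 = 188, x0_5 = 80, y0_5 = 164, x0_6 = 240, y0_6 = 220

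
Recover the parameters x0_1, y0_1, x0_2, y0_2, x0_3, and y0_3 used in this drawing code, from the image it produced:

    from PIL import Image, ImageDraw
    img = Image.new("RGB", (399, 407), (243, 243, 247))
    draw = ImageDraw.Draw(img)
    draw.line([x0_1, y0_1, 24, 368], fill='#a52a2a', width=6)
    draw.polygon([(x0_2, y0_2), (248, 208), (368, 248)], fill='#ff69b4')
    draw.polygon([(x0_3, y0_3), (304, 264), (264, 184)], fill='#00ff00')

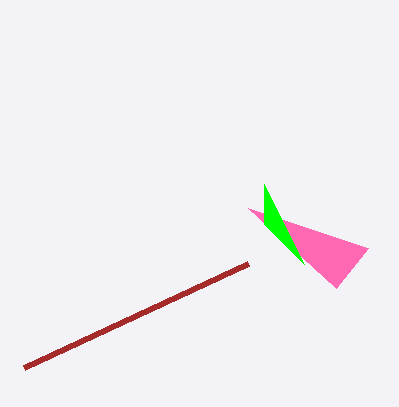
x0_1 = 248
y0_1 = 264
x0_2 = 336
y0_2 = 288
x0_3 = 264
y0_3 = 224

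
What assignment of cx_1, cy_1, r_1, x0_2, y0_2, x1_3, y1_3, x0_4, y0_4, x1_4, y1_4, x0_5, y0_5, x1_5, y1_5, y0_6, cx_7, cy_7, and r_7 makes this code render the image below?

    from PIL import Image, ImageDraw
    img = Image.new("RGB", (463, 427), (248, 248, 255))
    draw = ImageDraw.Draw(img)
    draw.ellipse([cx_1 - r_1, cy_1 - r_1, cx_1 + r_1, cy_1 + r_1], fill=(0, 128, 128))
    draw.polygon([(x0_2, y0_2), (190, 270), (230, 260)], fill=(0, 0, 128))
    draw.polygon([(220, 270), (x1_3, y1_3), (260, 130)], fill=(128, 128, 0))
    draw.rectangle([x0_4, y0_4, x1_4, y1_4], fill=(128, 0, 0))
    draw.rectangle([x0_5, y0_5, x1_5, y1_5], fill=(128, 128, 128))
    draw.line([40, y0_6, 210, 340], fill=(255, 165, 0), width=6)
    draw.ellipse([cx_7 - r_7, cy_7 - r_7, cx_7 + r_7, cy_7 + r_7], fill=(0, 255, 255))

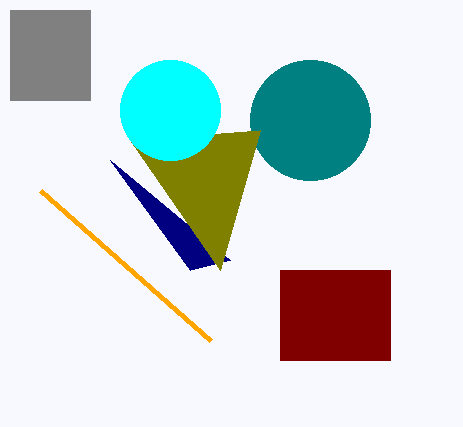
cx_1 = 310, cy_1 = 120, r_1 = 60, x0_2 = 110, y0_2 = 160, x1_3 = 130, y1_3 = 140, x0_4 = 280, y0_4 = 270, x1_4 = 390, y1_4 = 360, x0_5 = 10, y0_5 = 10, x1_5 = 90, y1_5 = 100, y0_6 = 190, cx_7 = 170, cy_7 = 110, r_7 = 50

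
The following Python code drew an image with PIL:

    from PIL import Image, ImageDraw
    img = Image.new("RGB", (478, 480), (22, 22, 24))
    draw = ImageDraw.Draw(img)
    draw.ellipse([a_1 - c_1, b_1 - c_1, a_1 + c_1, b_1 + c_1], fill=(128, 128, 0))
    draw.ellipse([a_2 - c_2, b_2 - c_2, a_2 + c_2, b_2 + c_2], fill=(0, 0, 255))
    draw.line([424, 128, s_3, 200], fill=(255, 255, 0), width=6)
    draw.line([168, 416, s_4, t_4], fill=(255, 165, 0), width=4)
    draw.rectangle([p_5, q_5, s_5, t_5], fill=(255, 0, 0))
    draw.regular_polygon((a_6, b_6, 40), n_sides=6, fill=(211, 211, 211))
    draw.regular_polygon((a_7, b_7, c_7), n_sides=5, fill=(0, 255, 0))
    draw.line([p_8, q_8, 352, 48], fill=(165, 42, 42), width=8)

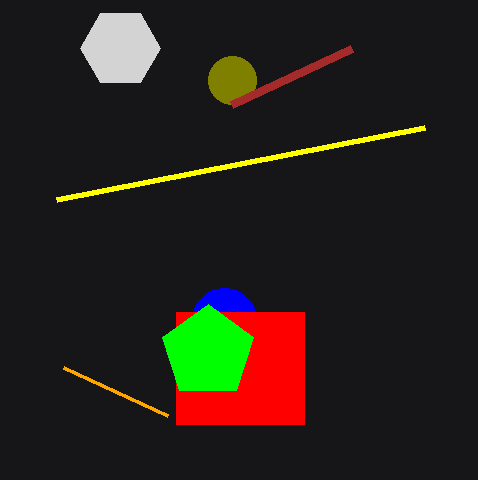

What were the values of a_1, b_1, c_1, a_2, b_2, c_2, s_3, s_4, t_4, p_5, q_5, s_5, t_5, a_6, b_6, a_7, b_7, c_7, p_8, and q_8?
a_1 = 232
b_1 = 80
c_1 = 24
a_2 = 224
b_2 = 320
c_2 = 32
s_3 = 56
s_4 = 64
t_4 = 368
p_5 = 176
q_5 = 312
s_5 = 304
t_5 = 424
a_6 = 120
b_6 = 48
a_7 = 208
b_7 = 352
c_7 = 48
p_8 = 232
q_8 = 104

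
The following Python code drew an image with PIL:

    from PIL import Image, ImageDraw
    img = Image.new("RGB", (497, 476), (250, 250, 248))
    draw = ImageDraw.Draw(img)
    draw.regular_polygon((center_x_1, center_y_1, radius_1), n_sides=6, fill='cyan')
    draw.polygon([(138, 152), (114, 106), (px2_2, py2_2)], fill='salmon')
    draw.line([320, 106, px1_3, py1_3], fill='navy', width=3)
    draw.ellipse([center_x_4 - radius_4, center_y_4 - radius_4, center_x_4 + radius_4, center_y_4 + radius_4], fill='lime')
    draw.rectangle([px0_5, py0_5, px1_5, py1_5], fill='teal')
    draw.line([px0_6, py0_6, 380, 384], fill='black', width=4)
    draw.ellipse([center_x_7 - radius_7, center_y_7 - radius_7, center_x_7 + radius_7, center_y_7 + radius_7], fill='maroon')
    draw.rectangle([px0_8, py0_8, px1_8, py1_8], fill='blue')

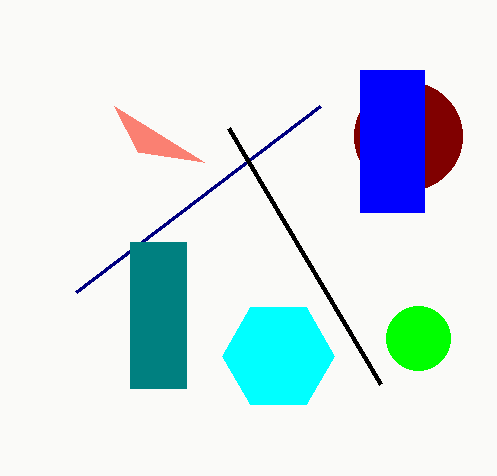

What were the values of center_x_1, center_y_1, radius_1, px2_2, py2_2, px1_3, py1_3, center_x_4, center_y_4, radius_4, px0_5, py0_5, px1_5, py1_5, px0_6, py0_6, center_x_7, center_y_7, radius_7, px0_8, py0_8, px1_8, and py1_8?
center_x_1 = 278
center_y_1 = 356
radius_1 = 56
px2_2 = 204
py2_2 = 162
px1_3 = 76
py1_3 = 292
center_x_4 = 418
center_y_4 = 338
radius_4 = 32
px0_5 = 130
py0_5 = 242
px1_5 = 186
py1_5 = 388
px0_6 = 228
py0_6 = 128
center_x_7 = 408
center_y_7 = 136
radius_7 = 54
px0_8 = 360
py0_8 = 70
px1_8 = 424
py1_8 = 212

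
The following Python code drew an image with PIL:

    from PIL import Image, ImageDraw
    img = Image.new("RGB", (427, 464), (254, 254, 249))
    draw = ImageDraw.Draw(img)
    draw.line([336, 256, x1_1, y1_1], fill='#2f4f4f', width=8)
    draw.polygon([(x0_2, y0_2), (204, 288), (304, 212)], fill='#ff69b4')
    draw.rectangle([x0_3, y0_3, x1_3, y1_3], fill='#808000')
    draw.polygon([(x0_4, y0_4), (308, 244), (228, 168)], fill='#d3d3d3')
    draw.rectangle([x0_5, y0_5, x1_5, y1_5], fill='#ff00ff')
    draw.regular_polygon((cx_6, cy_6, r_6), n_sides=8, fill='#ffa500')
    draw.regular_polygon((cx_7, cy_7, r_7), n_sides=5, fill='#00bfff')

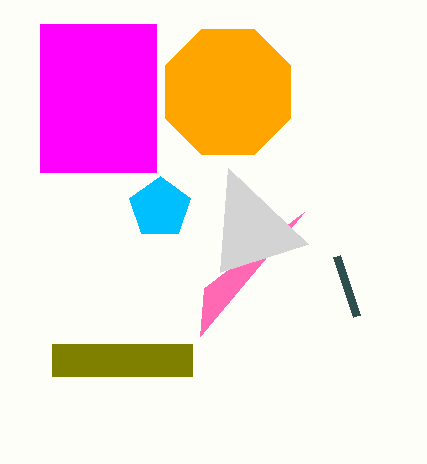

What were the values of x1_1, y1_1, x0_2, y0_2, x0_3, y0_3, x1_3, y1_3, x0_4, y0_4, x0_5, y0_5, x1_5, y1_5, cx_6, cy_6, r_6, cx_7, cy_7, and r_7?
x1_1 = 356
y1_1 = 316
x0_2 = 200
y0_2 = 336
x0_3 = 52
y0_3 = 344
x1_3 = 192
y1_3 = 376
x0_4 = 220
y0_4 = 272
x0_5 = 40
y0_5 = 24
x1_5 = 156
y1_5 = 172
cx_6 = 228
cy_6 = 92
r_6 = 68
cx_7 = 160
cy_7 = 208
r_7 = 32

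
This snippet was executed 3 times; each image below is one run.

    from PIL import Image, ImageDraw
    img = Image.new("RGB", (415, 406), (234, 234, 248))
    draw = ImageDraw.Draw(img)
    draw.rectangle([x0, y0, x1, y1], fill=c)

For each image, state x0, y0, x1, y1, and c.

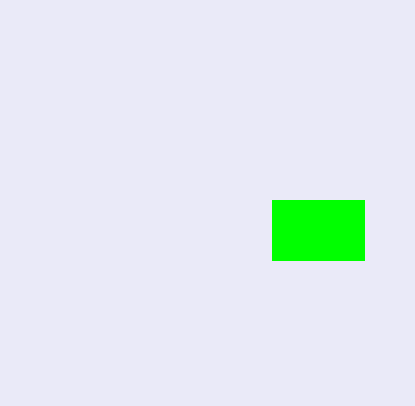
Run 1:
x0 = 272, y0 = 200, x1 = 364, y1 = 260, c = 'lime'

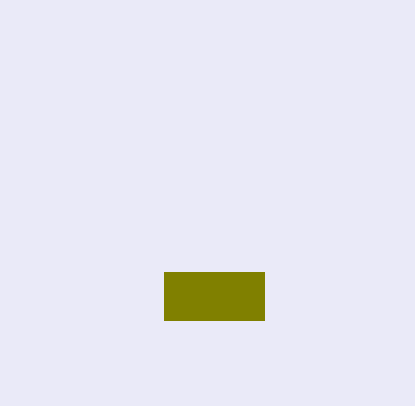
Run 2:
x0 = 164
y0 = 272
x1 = 264
y1 = 320
c = 'olive'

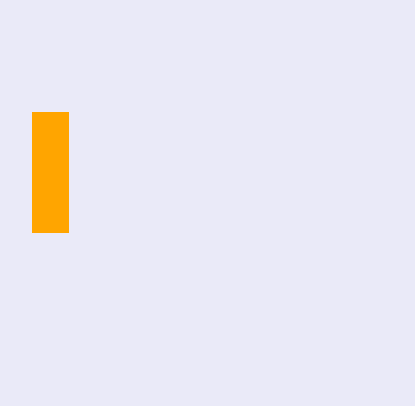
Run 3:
x0 = 32, y0 = 112, x1 = 68, y1 = 232, c = 'orange'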